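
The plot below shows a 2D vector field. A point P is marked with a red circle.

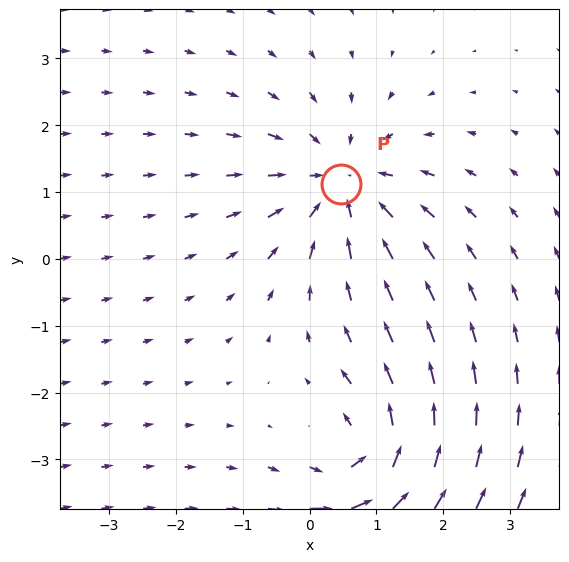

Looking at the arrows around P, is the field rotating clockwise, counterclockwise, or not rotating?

not rotating

Near P at (0.5, 1.1) the arrows show no circulation. The curl there is ≈0.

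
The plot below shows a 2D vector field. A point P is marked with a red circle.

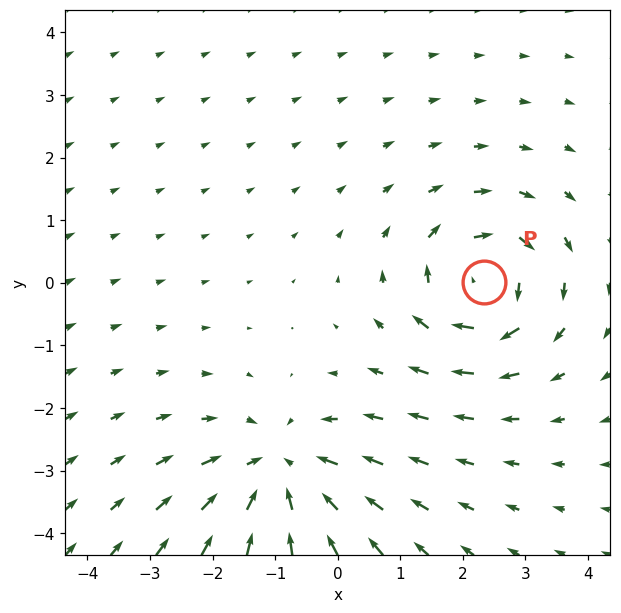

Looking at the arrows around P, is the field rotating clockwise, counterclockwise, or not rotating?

Near P at (2.3, 0.0) the arrows circulate clockwise. The curl (z-component) there is about -4; negative curl means clockwise rotation.

clockwise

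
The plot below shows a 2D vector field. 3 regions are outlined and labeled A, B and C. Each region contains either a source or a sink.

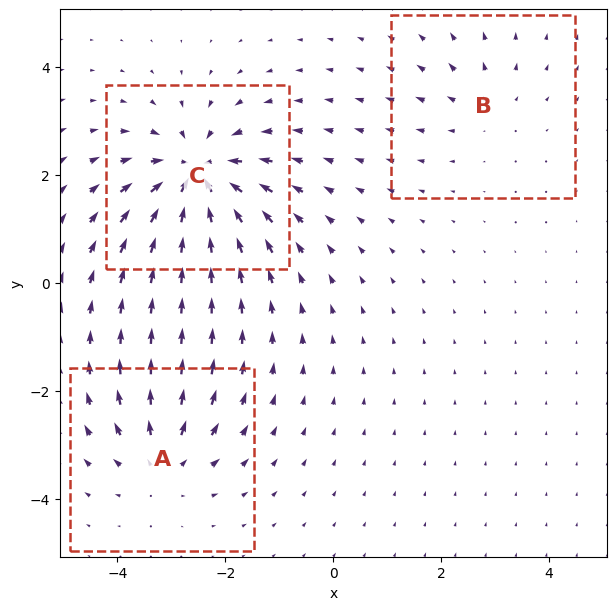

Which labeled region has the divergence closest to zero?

B

Divergence at each region's feature centre — A: about +3, B: about +2, C: about -6. Region B is closest to zero.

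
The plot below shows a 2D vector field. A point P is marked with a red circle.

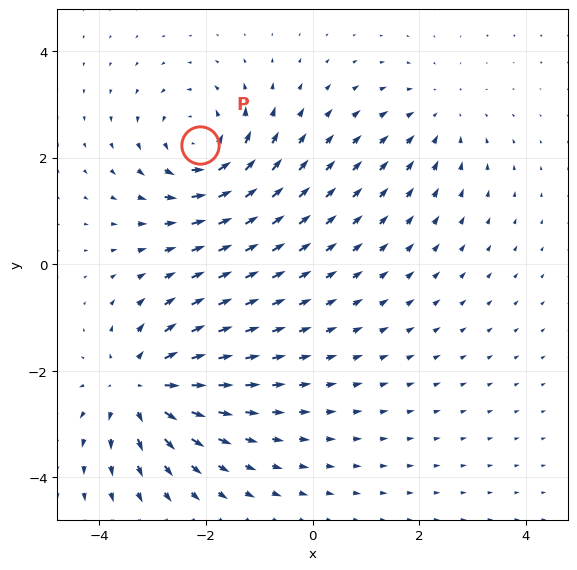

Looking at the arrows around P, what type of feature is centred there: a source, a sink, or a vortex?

vortex

At P (-2.1, 2.2) the arrows circulate counterclockwise. Divergence ≈0, curl about +5 — near-zero divergence with nonzero curl is a vortex.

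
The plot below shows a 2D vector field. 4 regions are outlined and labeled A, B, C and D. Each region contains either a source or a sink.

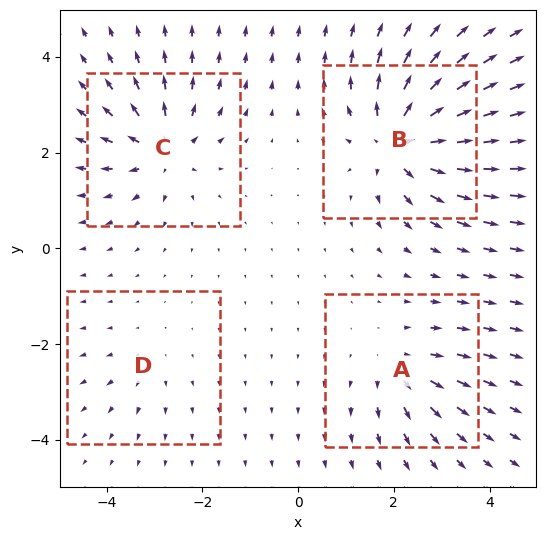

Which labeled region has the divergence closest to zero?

Divergence at each region's feature centre — A: about +4, B: about +8, C: about +6, D: about +2. Region D is closest to zero.

D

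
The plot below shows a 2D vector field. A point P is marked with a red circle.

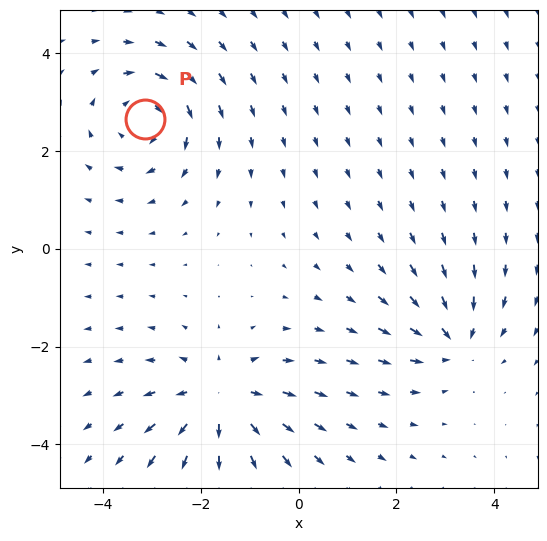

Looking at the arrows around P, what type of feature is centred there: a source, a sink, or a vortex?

vortex

At P (-3.1, 2.7) the arrows circulate clockwise. Divergence ≈0, curl about -4 — near-zero divergence with nonzero curl is a vortex.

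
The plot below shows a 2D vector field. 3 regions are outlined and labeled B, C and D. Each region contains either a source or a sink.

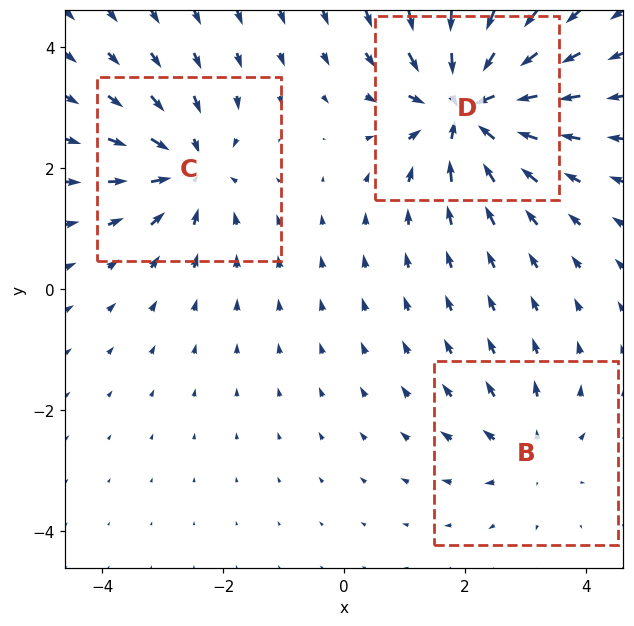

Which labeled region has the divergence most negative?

D

Divergence at each region's feature centre — B: about +2, C: about -4, D: about -6. Region D is most negative.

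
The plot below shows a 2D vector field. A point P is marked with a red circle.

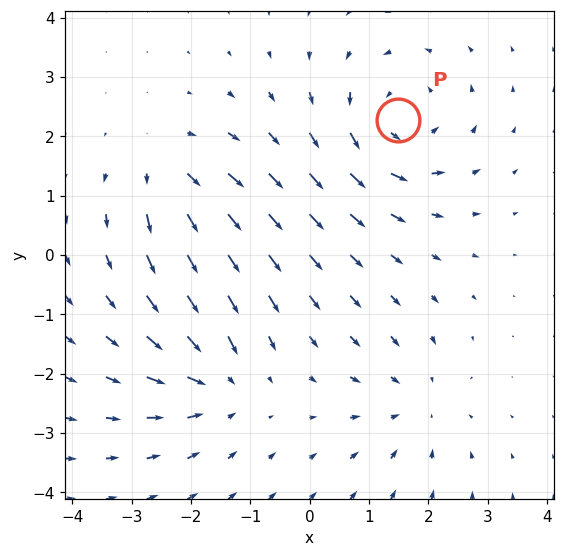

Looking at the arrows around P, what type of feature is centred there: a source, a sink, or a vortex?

At P (1.5, 2.3) the arrows circulate counterclockwise. Divergence ≈0, curl about +5 — near-zero divergence with nonzero curl is a vortex.

vortex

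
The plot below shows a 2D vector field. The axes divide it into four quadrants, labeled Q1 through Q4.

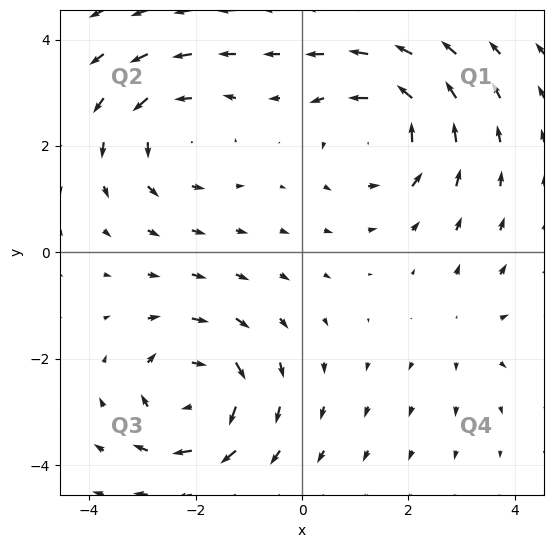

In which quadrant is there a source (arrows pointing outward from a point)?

Q4

The source sits at approximately (3.1, -1.5), which lies in quadrant Q4. The divergence there is about +2, positive as expected for a source.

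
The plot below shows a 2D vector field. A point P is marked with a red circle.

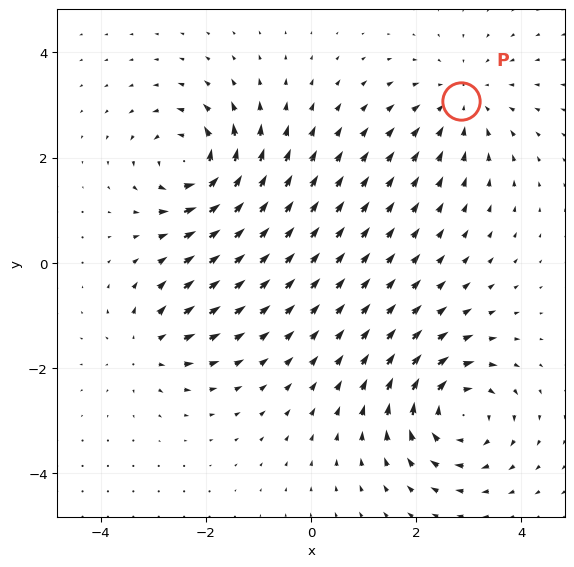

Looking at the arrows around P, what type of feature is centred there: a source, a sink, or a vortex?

At P (2.9, 3.1) the arrows converge inward. Divergence about -3, curl ≈0 — negative divergence with near-zero curl is a sink.

sink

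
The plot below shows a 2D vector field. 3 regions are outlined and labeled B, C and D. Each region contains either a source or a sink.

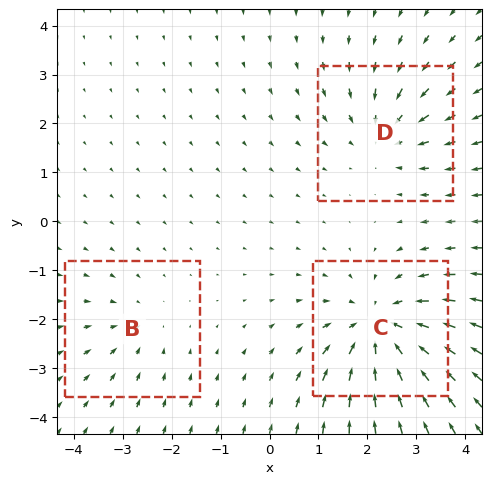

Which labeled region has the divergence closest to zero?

Divergence at each region's feature centre — B: about -2, C: about -5, D: about -3. Region B is closest to zero.

B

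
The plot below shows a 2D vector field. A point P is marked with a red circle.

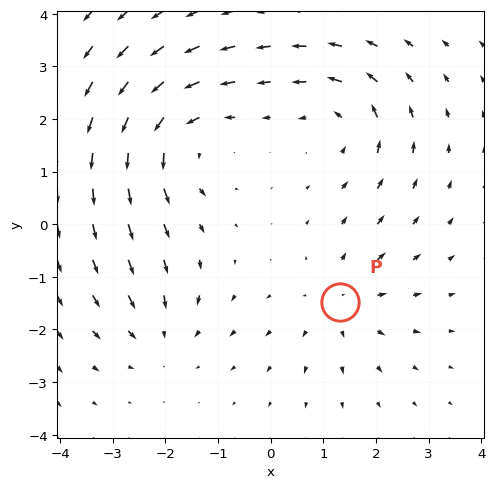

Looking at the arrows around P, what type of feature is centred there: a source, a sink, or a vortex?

At P (1.3, -1.5) the arrows spread outward. Divergence about +3, curl ≈0 — positive divergence with near-zero curl is a source.

source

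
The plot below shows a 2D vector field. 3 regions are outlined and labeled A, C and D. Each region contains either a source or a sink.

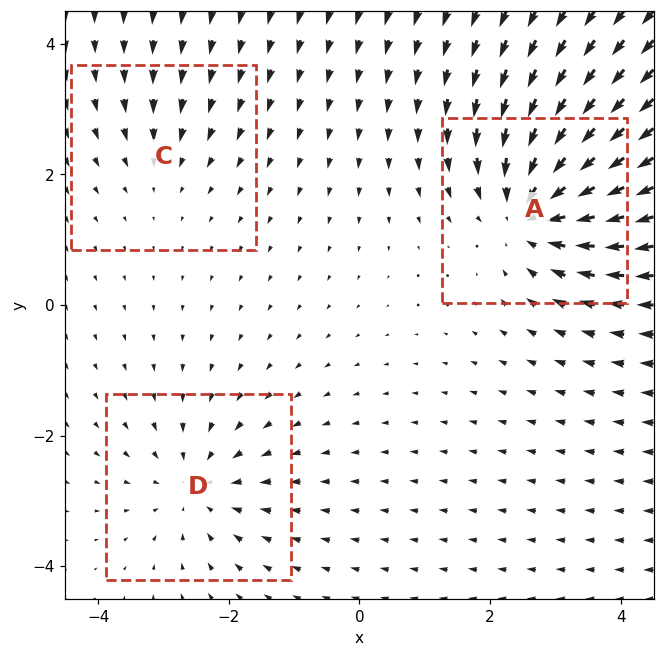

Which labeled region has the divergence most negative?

Divergence at each region's feature centre — A: about -5, C: about -2, D: about -3. Region A is most negative.

A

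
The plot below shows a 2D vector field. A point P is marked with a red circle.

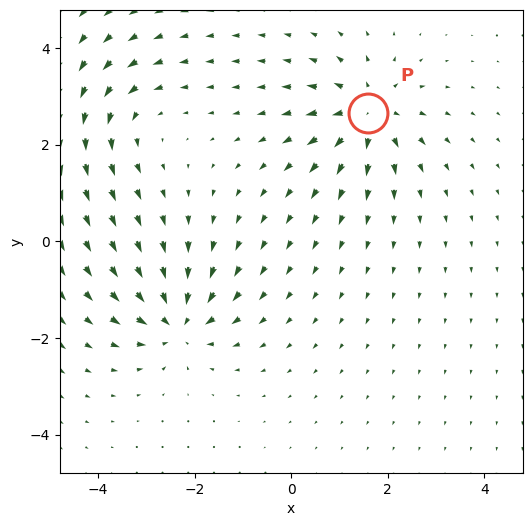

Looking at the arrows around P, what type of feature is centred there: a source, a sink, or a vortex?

source

At P (1.6, 2.6) the arrows spread outward. Divergence about +4, curl ≈0 — positive divergence with near-zero curl is a source.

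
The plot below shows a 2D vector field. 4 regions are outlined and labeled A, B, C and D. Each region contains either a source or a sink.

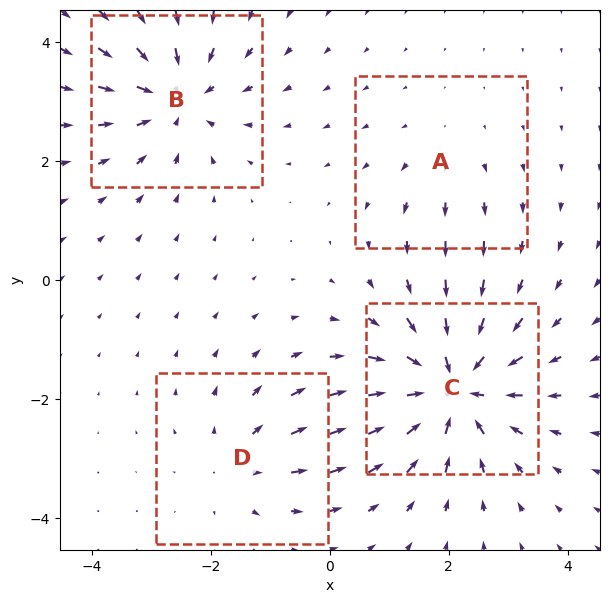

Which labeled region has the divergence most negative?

Divergence at each region's feature centre — A: about +2, B: about -5, C: about -7, D: about +3. Region C is most negative.

C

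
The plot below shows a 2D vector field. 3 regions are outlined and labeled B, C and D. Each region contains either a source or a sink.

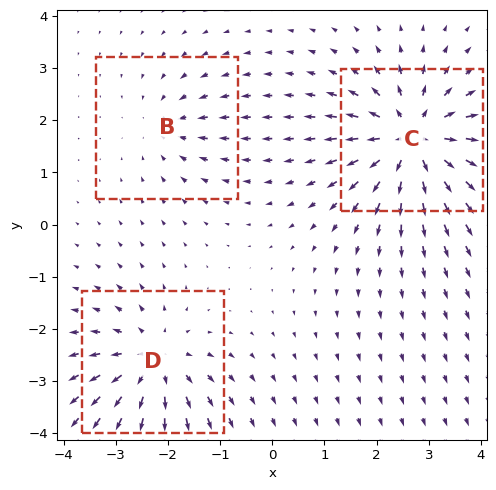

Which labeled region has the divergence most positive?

C

Divergence at each region's feature centre — B: about -2, C: about +6, D: about +4. Region C is most positive.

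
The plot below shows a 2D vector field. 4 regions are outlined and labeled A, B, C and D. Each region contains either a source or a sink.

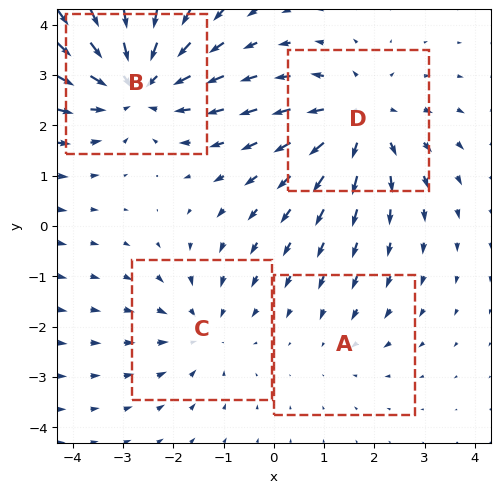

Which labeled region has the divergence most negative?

Divergence at each region's feature centre — A: about -2, B: about -5, C: about -3, D: about +4. Region B is most negative.

B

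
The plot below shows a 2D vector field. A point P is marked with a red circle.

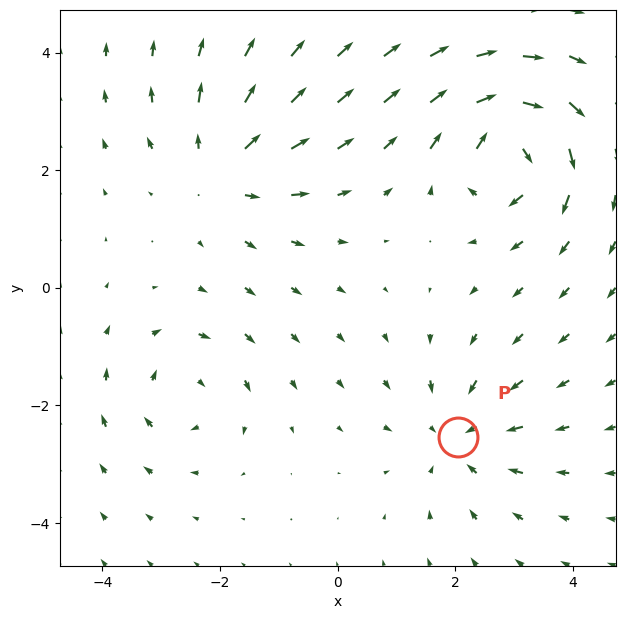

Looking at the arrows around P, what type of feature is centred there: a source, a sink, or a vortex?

sink

At P (2.1, -2.5) the arrows converge inward. Divergence about -3, curl ≈0 — negative divergence with near-zero curl is a sink.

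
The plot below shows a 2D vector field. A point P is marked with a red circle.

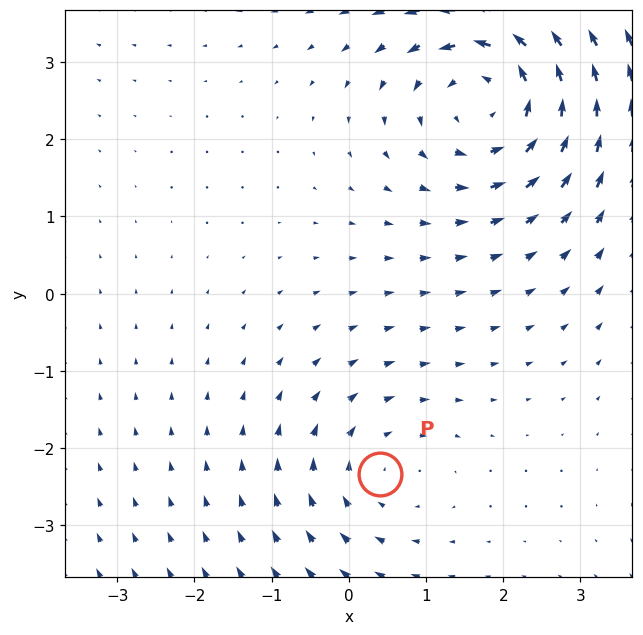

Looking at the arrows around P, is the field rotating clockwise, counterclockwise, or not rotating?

Near P at (0.4, -2.3) the arrows circulate clockwise. The curl (z-component) there is about -2; negative curl means clockwise rotation.

clockwise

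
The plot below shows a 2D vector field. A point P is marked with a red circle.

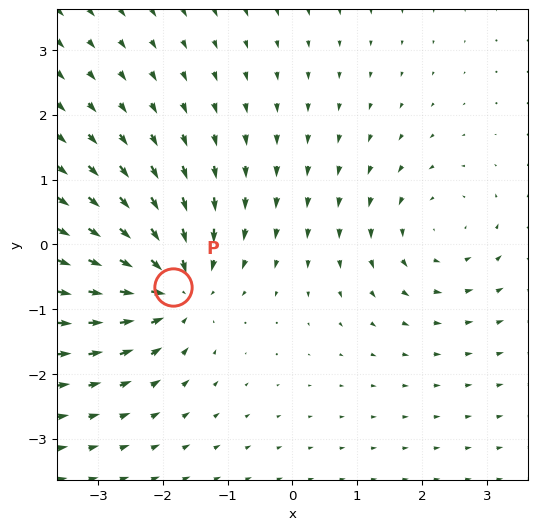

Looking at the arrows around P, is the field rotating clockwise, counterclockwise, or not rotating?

Near P at (-1.8, -0.7) the arrows show no circulation. The curl there is ≈0.

not rotating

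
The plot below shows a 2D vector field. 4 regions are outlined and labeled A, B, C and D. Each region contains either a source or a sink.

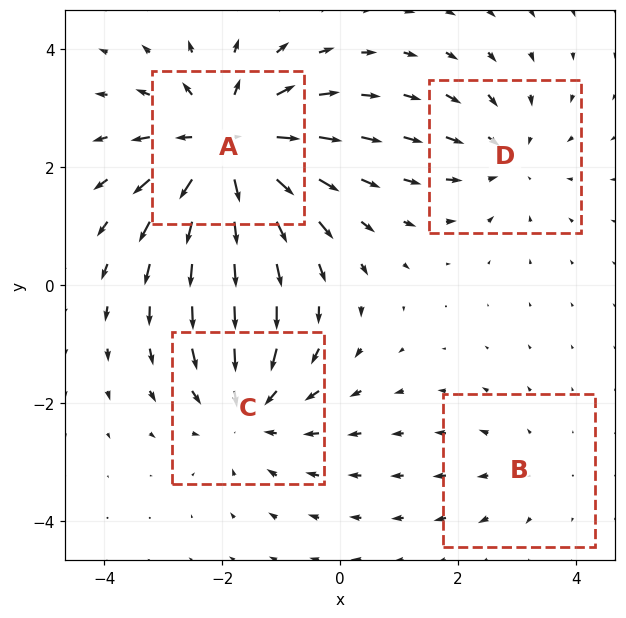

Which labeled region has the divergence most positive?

A

Divergence at each region's feature centre — A: about +6, B: about +2, C: about -4, D: about -3. Region A is most positive.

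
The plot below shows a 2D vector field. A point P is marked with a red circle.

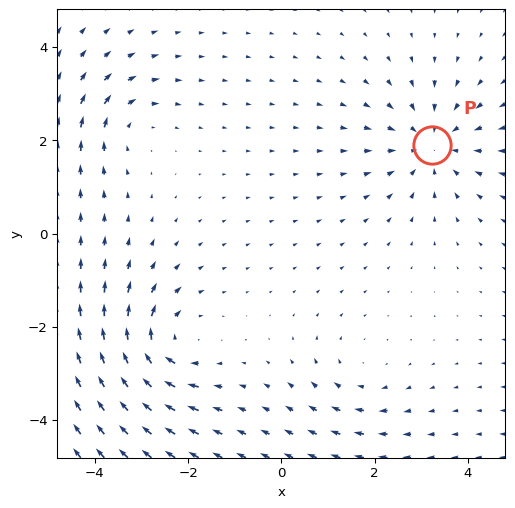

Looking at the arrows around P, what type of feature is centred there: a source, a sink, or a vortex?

At P (3.2, 1.9) the arrows converge inward. Divergence about -4, curl ≈0 — negative divergence with near-zero curl is a sink.

sink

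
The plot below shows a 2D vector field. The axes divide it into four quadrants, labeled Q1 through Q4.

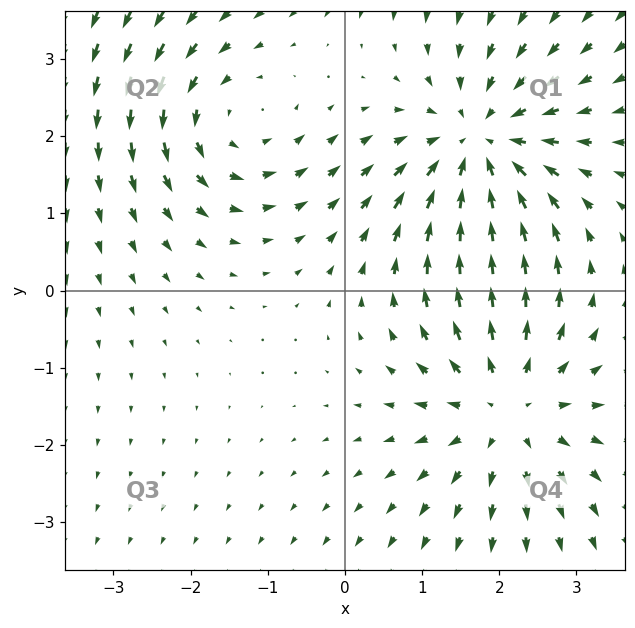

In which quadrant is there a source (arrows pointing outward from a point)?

The source sits at approximately (2.1, -1.5), which lies in quadrant Q4. The divergence there is about +4, positive as expected for a source.

Q4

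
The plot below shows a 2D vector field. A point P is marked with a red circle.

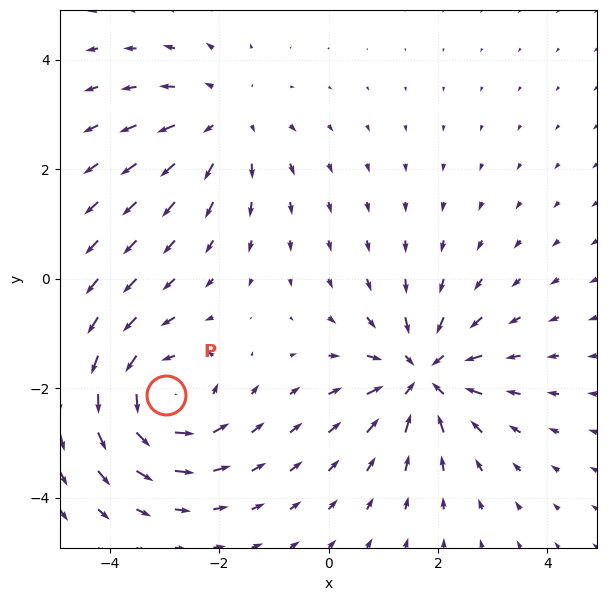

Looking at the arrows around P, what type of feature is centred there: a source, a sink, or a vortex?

vortex

At P (-3.0, -2.1) the arrows circulate counterclockwise. Divergence ≈0, curl about +4 — near-zero divergence with nonzero curl is a vortex.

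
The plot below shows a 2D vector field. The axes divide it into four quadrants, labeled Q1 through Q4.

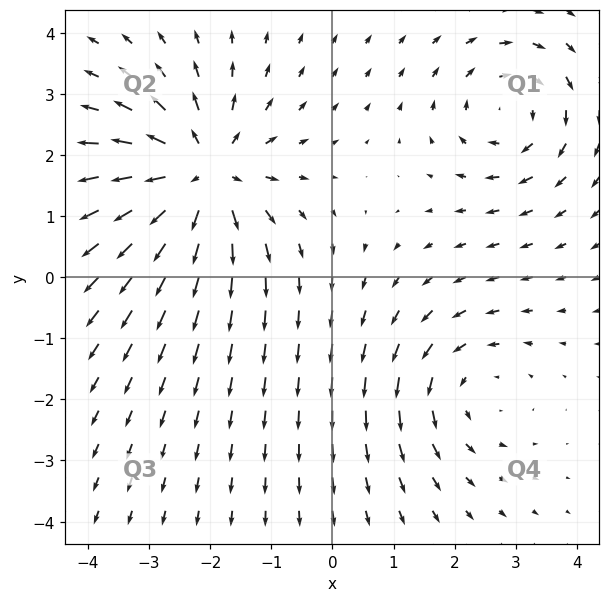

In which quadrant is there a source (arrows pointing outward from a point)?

Q2

The source sits at approximately (-2.1, 1.7), which lies in quadrant Q2. The divergence there is about +5, positive as expected for a source.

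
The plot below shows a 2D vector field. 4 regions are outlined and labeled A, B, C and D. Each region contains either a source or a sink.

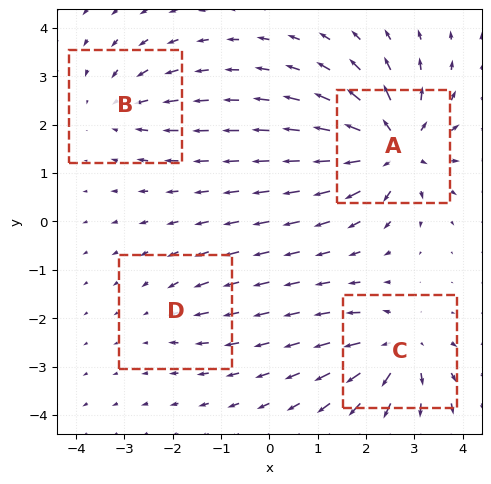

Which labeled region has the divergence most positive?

A

Divergence at each region's feature centre — A: about +8, B: about -4, C: about +6, D: about -2. Region A is most positive.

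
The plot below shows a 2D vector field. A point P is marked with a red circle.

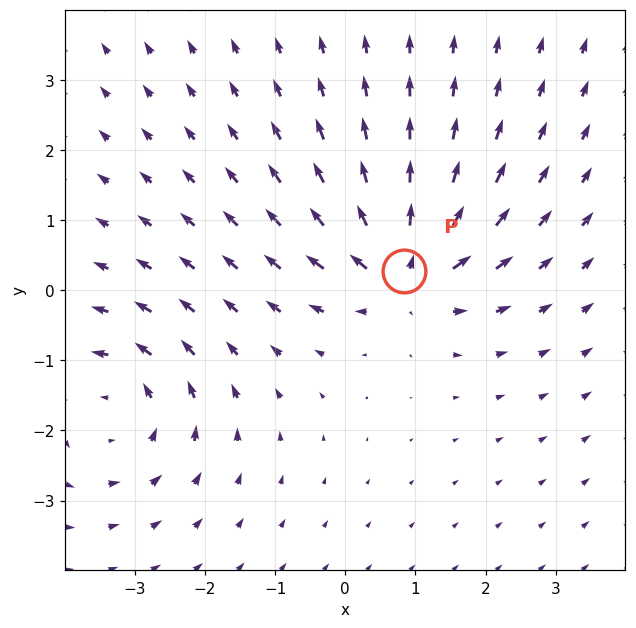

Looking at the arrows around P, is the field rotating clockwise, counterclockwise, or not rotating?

not rotating

Near P at (0.8, 0.3) the arrows show no circulation. The curl there is ≈0.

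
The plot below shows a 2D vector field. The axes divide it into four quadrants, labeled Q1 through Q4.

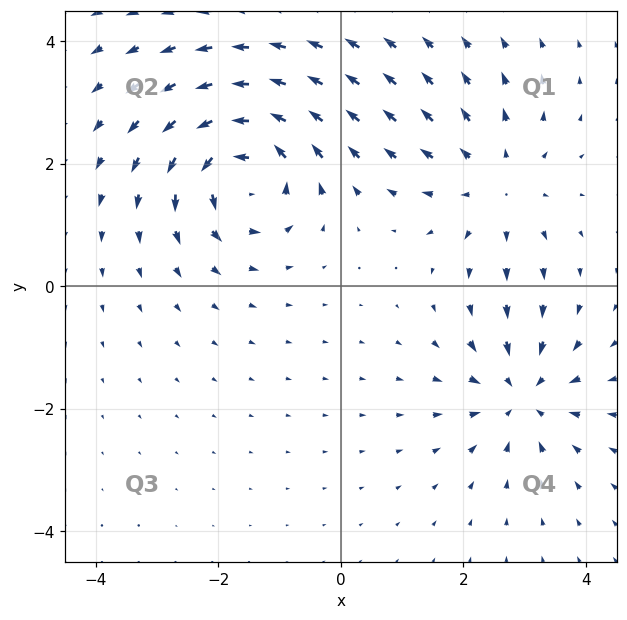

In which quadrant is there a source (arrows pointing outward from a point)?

The source sits at approximately (2.5, 1.7), which lies in quadrant Q1. The divergence there is about +3, positive as expected for a source.

Q1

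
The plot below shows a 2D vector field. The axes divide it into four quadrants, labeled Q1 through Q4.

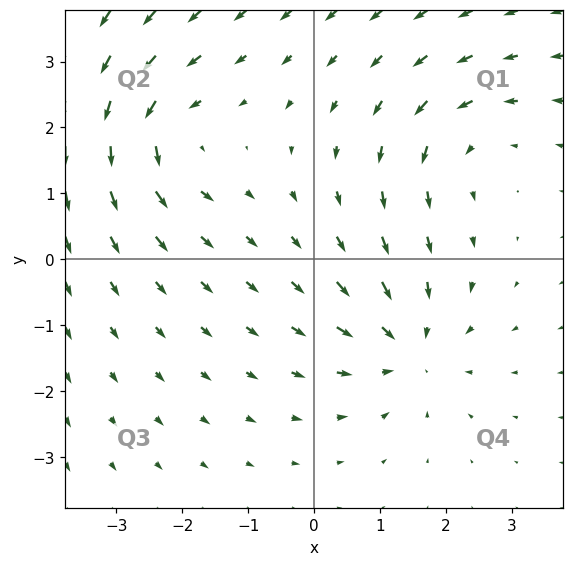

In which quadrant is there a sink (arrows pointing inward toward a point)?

The sink sits at approximately (1.4, -1.3), which lies in quadrant Q4. The divergence there is about -3, negative as expected for a sink.

Q4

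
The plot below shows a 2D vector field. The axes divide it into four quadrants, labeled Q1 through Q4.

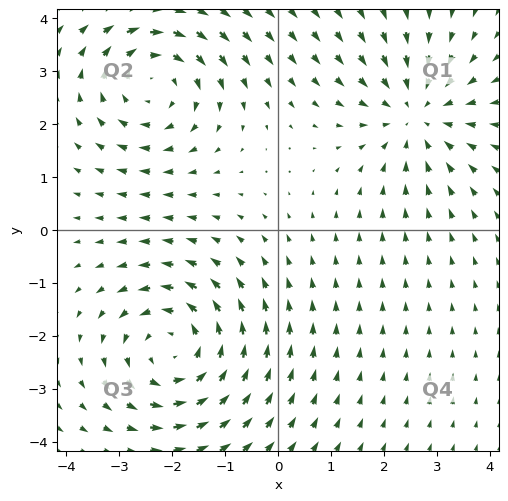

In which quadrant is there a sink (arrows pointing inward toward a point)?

Q1

The sink sits at approximately (2.6, 2.2), which lies in quadrant Q1. The divergence there is about -3, negative as expected for a sink.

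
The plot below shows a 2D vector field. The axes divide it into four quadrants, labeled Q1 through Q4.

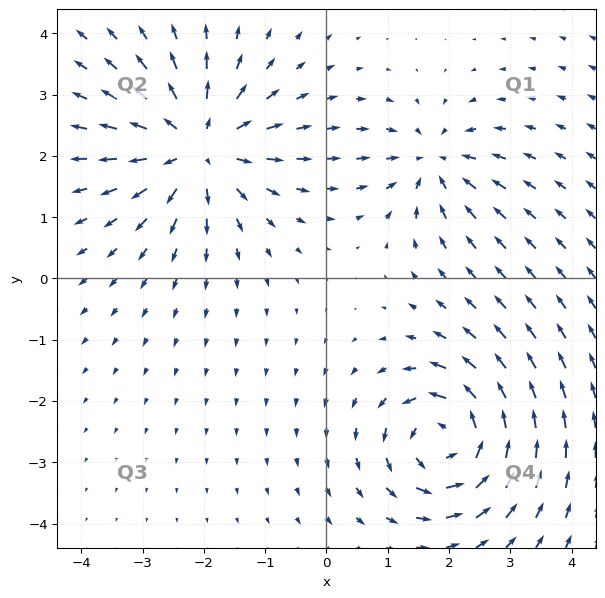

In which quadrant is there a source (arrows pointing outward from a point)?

Q2

The source sits at approximately (-2.1, 2.2), which lies in quadrant Q2. The divergence there is about +6, positive as expected for a source.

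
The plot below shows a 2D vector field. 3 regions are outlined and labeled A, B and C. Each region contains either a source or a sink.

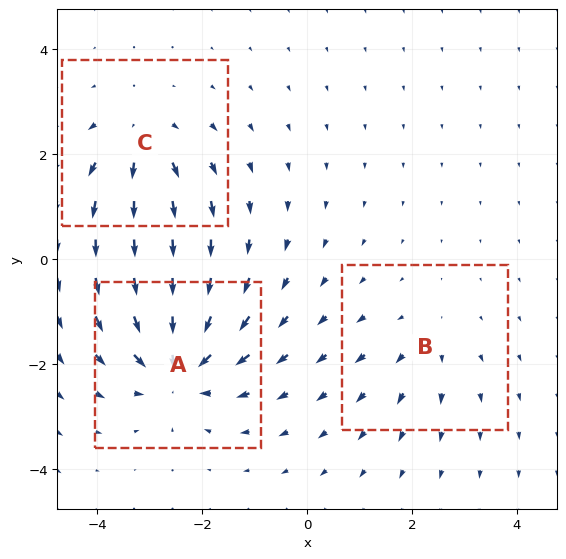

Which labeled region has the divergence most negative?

A

Divergence at each region's feature centre — A: about -5, B: about +2, C: about +3. Region A is most negative.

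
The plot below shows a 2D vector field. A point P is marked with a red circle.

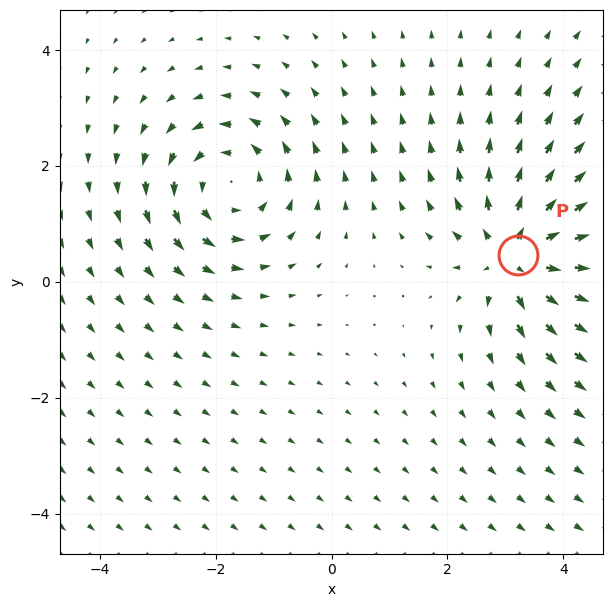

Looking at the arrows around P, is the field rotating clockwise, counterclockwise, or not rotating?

not rotating

Near P at (3.2, 0.5) the arrows show no circulation. The curl there is ≈0.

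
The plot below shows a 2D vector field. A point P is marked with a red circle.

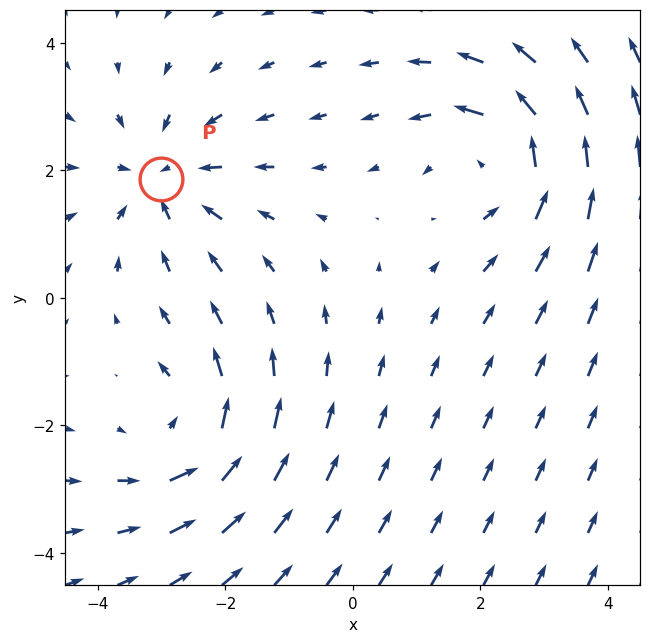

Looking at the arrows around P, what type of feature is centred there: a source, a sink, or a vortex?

At P (-3.0, 1.9) the arrows converge inward. Divergence about -3, curl ≈0 — negative divergence with near-zero curl is a sink.

sink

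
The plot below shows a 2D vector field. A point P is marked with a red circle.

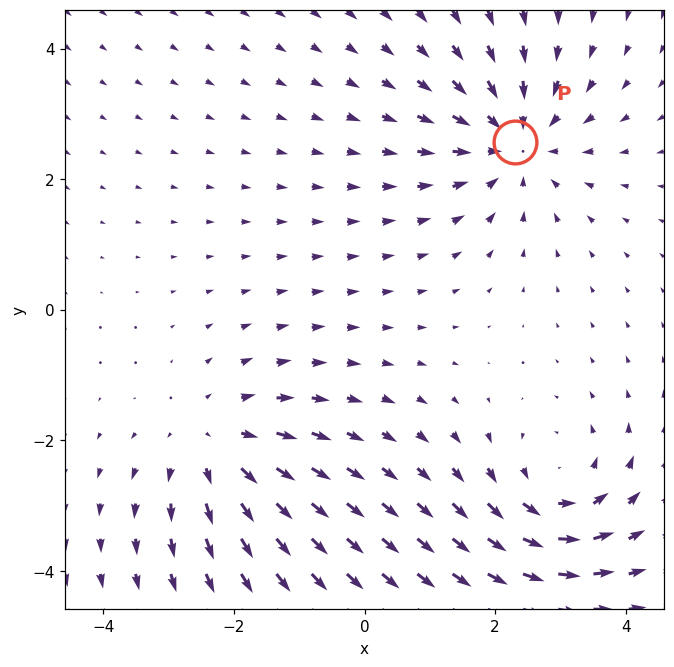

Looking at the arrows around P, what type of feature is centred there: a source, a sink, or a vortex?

sink

At P (2.3, 2.6) the arrows converge inward. Divergence about -5, curl ≈0 — negative divergence with near-zero curl is a sink.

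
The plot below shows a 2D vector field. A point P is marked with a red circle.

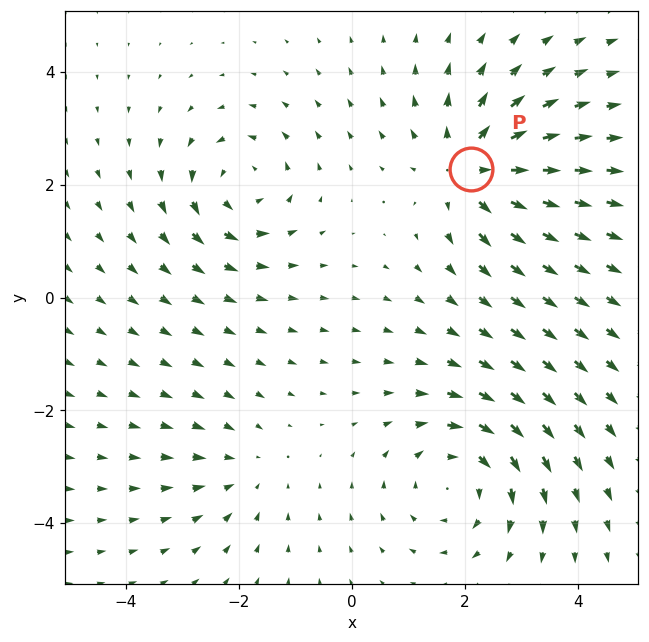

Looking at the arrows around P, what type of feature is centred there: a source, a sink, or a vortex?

At P (2.1, 2.3) the arrows spread outward. Divergence about +5, curl ≈0 — positive divergence with near-zero curl is a source.

source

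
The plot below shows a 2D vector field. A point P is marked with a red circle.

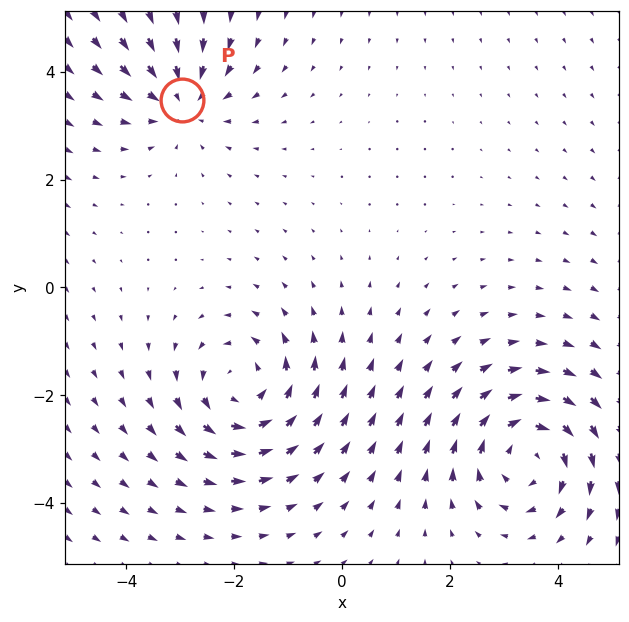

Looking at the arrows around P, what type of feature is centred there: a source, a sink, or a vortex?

sink

At P (-3.0, 3.5) the arrows converge inward. Divergence about -4, curl ≈0 — negative divergence with near-zero curl is a sink.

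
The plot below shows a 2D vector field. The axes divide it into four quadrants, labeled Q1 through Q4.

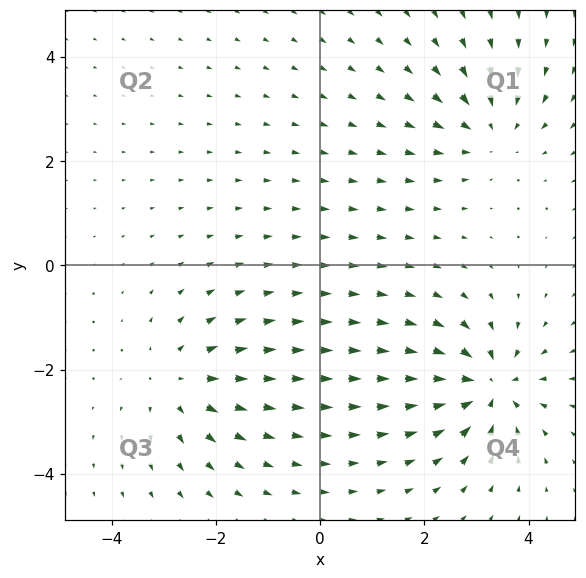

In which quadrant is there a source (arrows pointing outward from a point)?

The source sits at approximately (-2.7, -2.2), which lies in quadrant Q3. The divergence there is about +4, positive as expected for a source.

Q3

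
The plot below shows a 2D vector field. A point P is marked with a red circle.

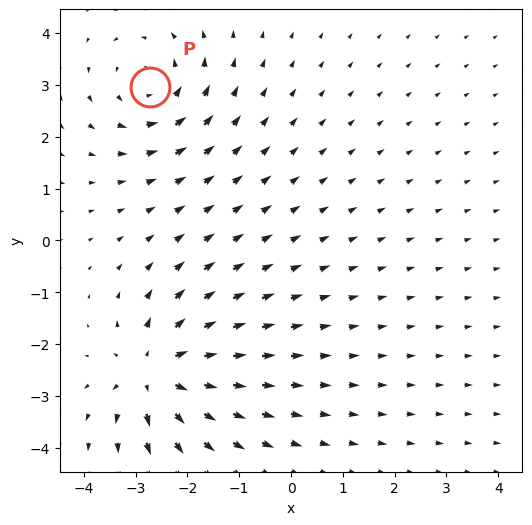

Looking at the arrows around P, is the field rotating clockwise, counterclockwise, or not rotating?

Near P at (-2.7, 3.0) the arrows circulate counterclockwise. The curl (z-component) there is about +4; positive curl means counterclockwise rotation.

counterclockwise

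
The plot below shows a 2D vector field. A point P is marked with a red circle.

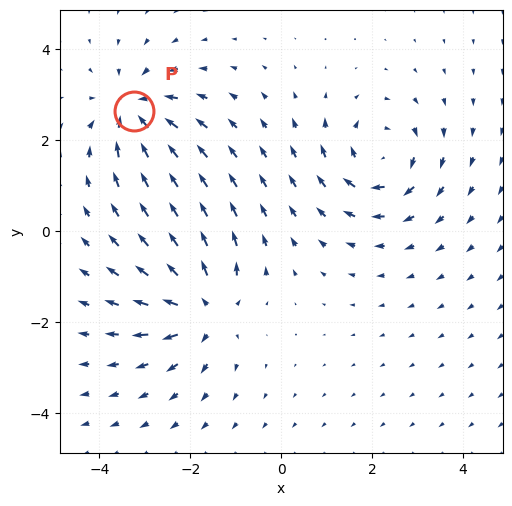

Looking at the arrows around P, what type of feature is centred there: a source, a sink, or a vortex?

At P (-3.2, 2.6) the arrows converge inward. Divergence about -4, curl ≈0 — negative divergence with near-zero curl is a sink.

sink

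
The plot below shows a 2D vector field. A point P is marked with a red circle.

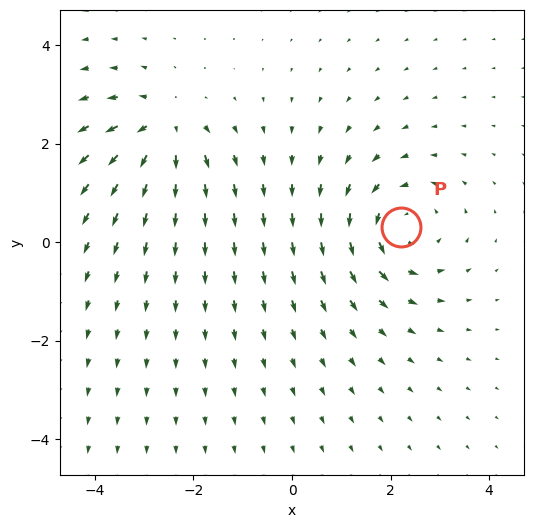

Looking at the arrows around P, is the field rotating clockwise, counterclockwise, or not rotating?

counterclockwise

Near P at (2.2, 0.3) the arrows circulate counterclockwise. The curl (z-component) there is about +3; positive curl means counterclockwise rotation.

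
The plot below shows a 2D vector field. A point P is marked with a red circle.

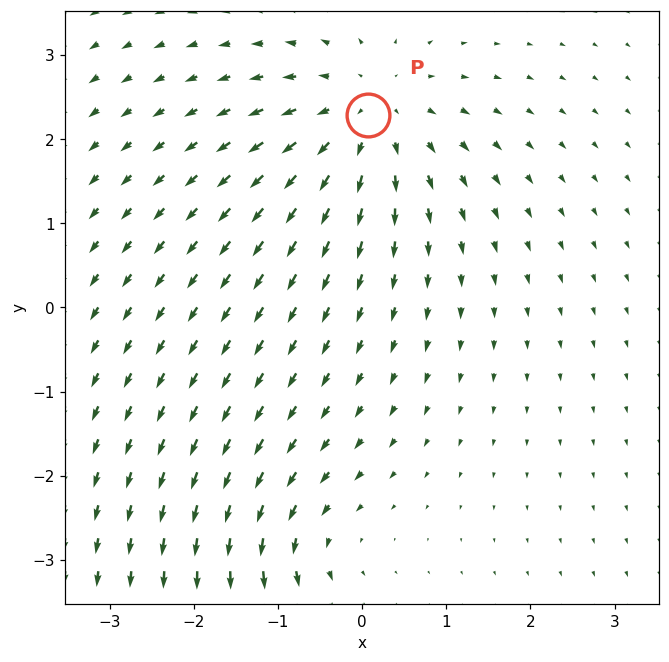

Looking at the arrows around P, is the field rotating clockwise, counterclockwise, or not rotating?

not rotating

Near P at (0.1, 2.3) the arrows show no circulation. The curl there is ≈0.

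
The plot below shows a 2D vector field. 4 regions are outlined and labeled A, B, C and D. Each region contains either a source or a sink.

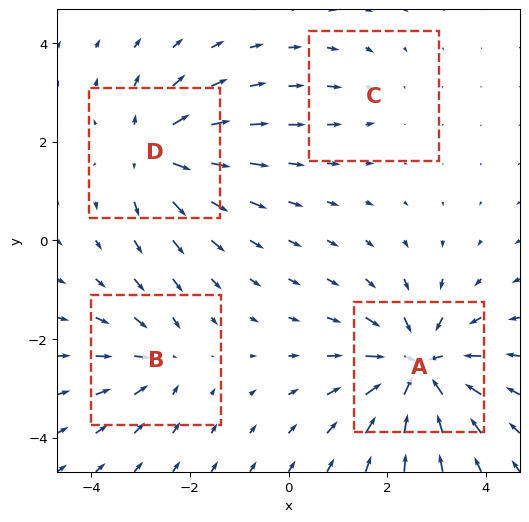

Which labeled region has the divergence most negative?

A

Divergence at each region's feature centre — A: about -8, B: about -4, C: about -2, D: about +5. Region A is most negative.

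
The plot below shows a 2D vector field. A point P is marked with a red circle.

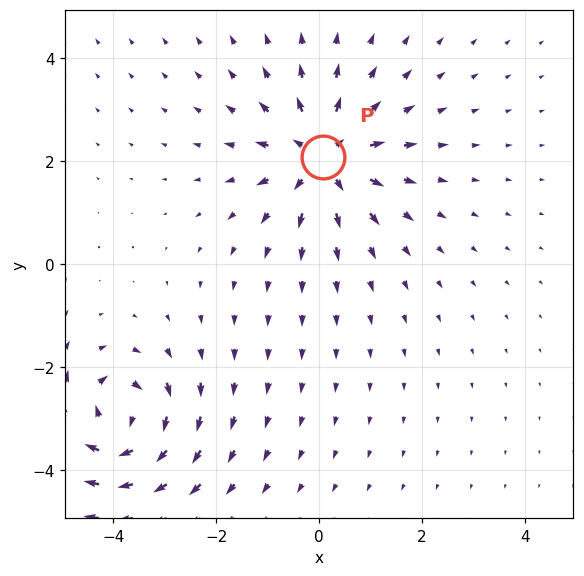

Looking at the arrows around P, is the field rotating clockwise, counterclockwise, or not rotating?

Near P at (0.1, 2.1) the arrows show no circulation. The curl there is ≈0.

not rotating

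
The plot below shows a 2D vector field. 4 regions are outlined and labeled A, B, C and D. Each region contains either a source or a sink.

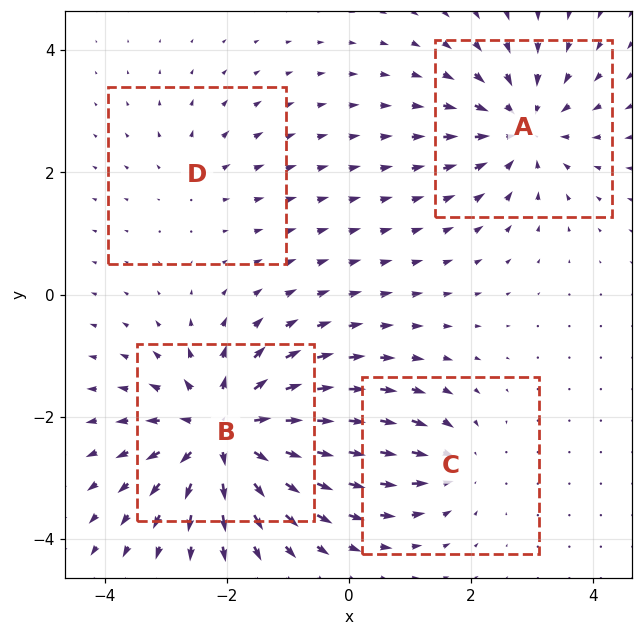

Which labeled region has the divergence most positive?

Divergence at each region's feature centre — A: about -5, B: about +8, C: about -4, D: about +2. Region B is most positive.

B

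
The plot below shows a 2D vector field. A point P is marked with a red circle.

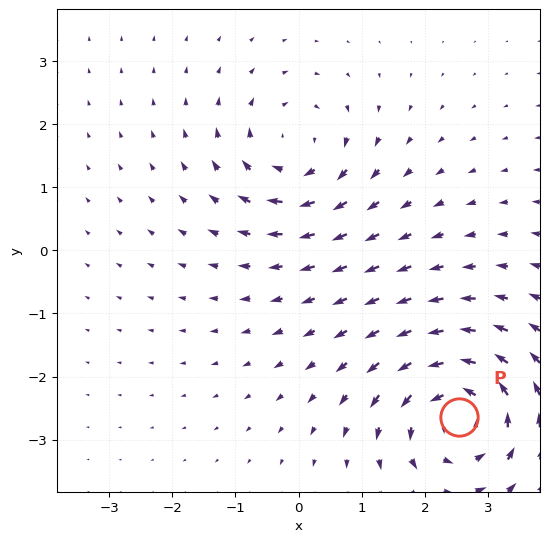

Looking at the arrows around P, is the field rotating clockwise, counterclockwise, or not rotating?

counterclockwise

Near P at (2.5, -2.6) the arrows circulate counterclockwise. The curl (z-component) there is about +5; positive curl means counterclockwise rotation.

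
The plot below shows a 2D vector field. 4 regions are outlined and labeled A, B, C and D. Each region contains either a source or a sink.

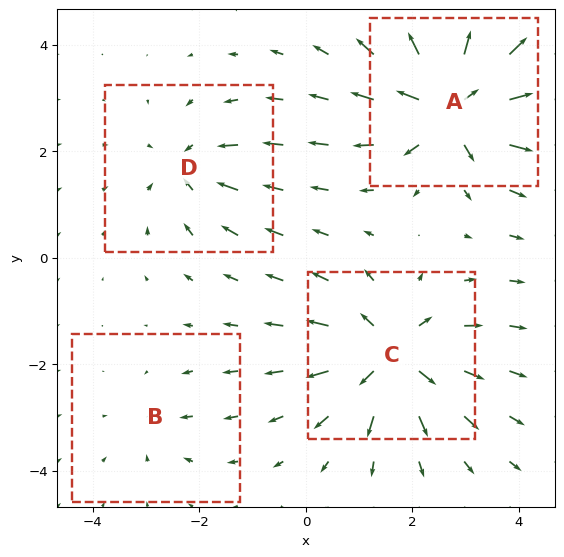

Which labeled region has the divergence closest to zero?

Divergence at each region's feature centre — A: about +8, B: about -2, C: about +6, D: about -4. Region B is closest to zero.

B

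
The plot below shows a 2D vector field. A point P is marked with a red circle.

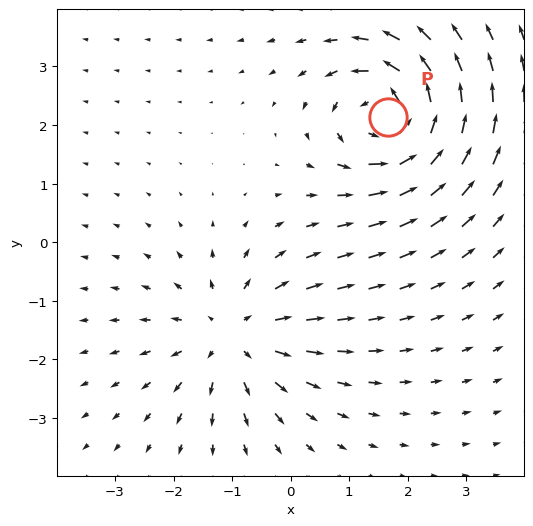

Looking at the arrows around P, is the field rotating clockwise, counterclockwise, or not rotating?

Near P at (1.7, 2.1) the arrows circulate counterclockwise. The curl (z-component) there is about +6; positive curl means counterclockwise rotation.

counterclockwise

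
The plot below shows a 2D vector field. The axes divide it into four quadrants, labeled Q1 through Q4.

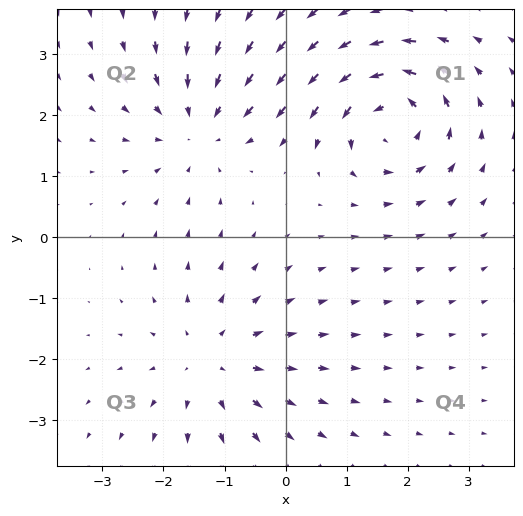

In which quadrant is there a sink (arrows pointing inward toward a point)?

Q2

The sink sits at approximately (-1.4, 1.8), which lies in quadrant Q2. The divergence there is about -3, negative as expected for a sink.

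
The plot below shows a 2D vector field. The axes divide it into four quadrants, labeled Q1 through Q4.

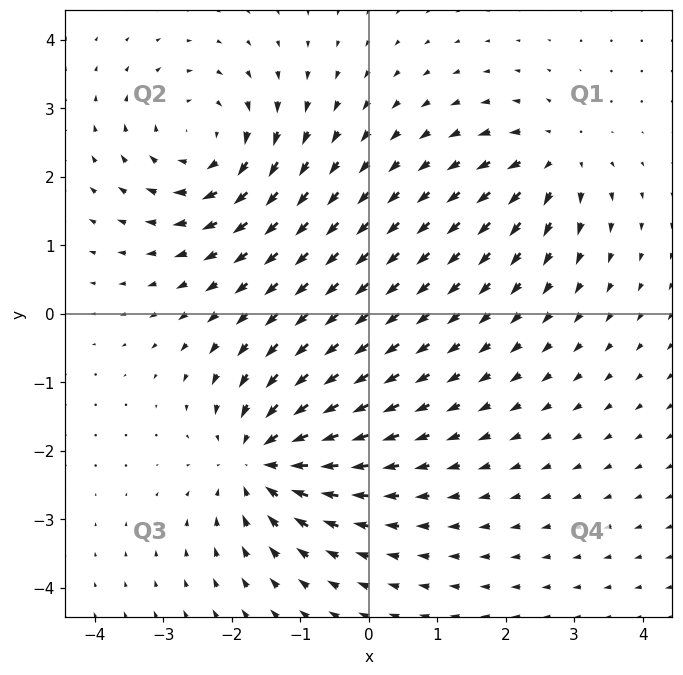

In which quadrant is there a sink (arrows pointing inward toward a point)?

The sink sits at approximately (-1.6, -2.1), which lies in quadrant Q3. The divergence there is about -5, negative as expected for a sink.

Q3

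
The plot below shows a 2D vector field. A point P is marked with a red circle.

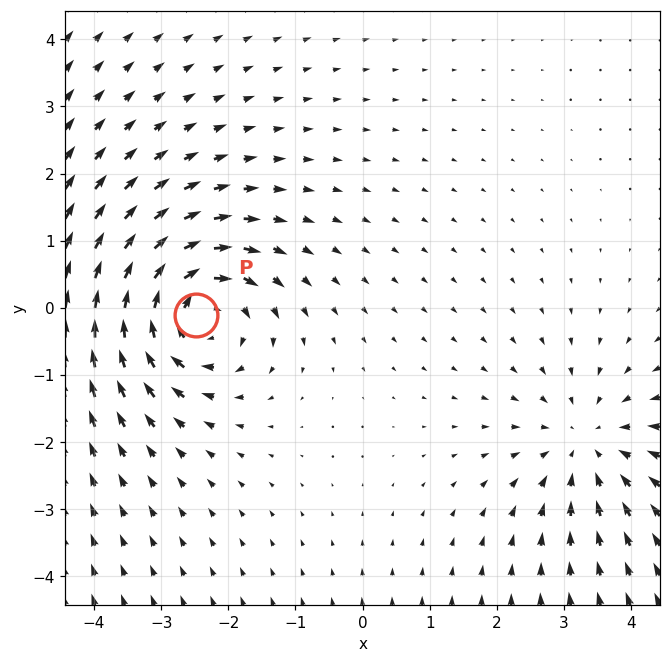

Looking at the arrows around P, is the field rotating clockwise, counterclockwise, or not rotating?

clockwise

Near P at (-2.5, -0.1) the arrows circulate clockwise. The curl (z-component) there is about -5; negative curl means clockwise rotation.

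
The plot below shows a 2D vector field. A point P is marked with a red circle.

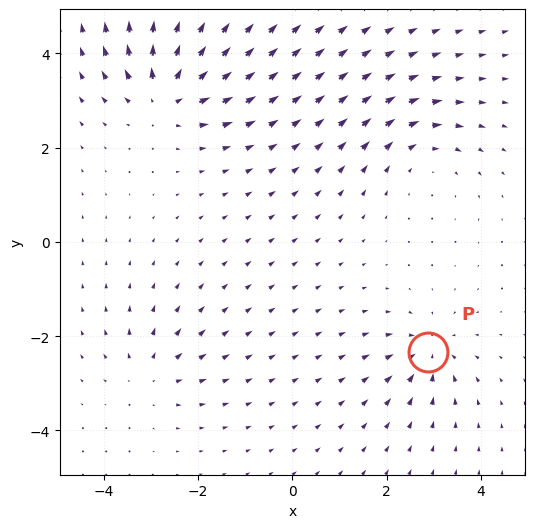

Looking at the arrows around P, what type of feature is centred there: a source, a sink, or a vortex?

At P (2.9, -2.3) the arrows converge inward. Divergence about -5, curl ≈0 — negative divergence with near-zero curl is a sink.

sink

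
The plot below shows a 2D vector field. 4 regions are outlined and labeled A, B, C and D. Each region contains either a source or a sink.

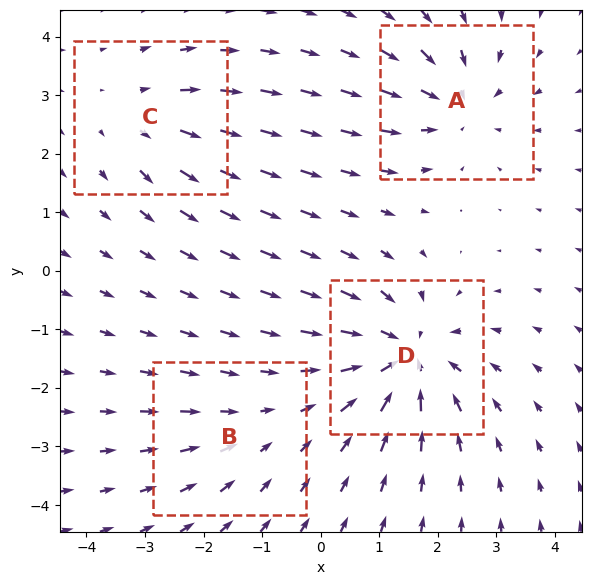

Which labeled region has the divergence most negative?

Divergence at each region's feature centre — A: about -5, B: about -2, C: about +3, D: about -6. Region D is most negative.

D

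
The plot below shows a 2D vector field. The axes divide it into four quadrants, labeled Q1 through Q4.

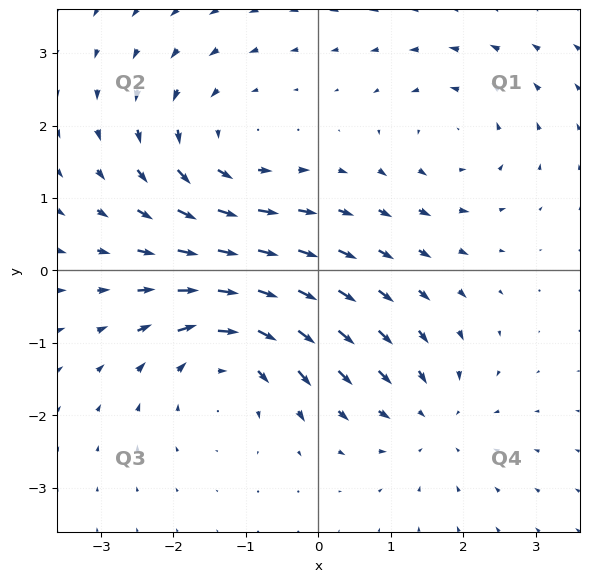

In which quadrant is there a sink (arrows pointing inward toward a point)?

Q4

The sink sits at approximately (1.5, -2.0), which lies in quadrant Q4. The divergence there is about -3, negative as expected for a sink.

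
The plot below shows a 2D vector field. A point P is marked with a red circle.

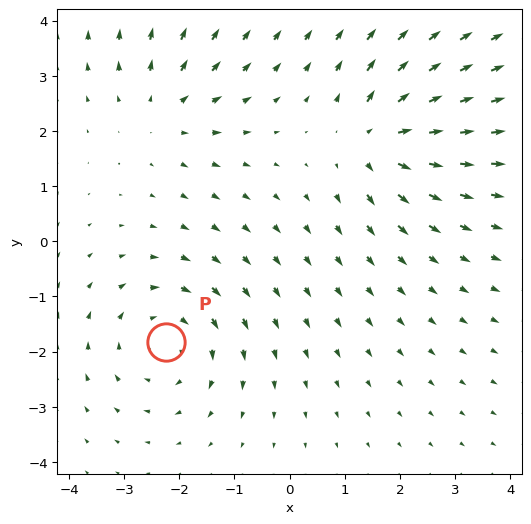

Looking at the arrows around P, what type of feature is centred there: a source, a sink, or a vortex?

vortex

At P (-2.2, -1.8) the arrows circulate clockwise. Divergence ≈0, curl about -3 — near-zero divergence with nonzero curl is a vortex.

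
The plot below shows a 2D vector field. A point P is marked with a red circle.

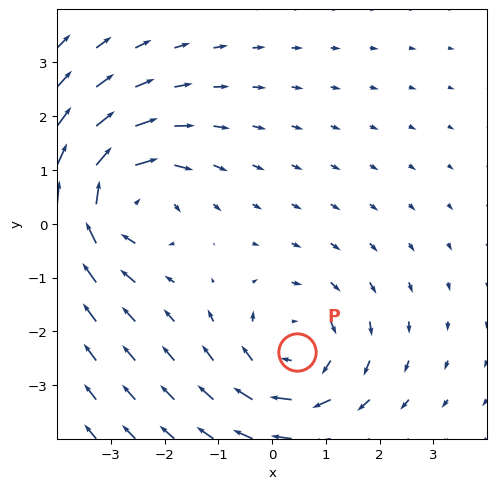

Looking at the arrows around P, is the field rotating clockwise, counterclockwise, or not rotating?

clockwise

Near P at (0.5, -2.4) the arrows circulate clockwise. The curl (z-component) there is about -3; negative curl means clockwise rotation.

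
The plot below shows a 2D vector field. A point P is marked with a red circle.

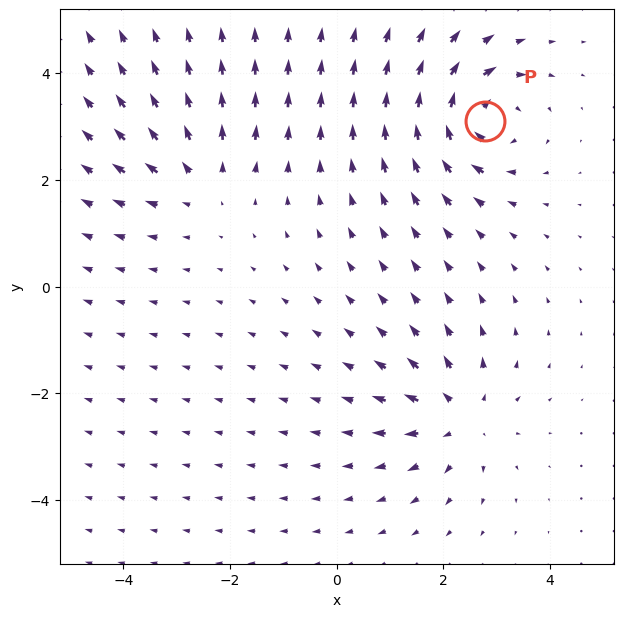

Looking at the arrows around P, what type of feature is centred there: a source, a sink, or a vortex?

At P (2.8, 3.1) the arrows circulate clockwise. Divergence ≈0, curl about -6 — near-zero divergence with nonzero curl is a vortex.

vortex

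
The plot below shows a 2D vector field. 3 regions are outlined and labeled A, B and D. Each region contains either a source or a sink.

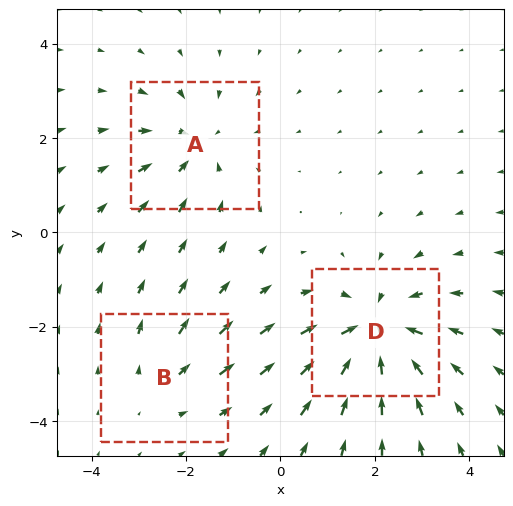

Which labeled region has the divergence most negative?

Divergence at each region's feature centre — A: about -3, B: about +2, D: about -4. Region D is most negative.

D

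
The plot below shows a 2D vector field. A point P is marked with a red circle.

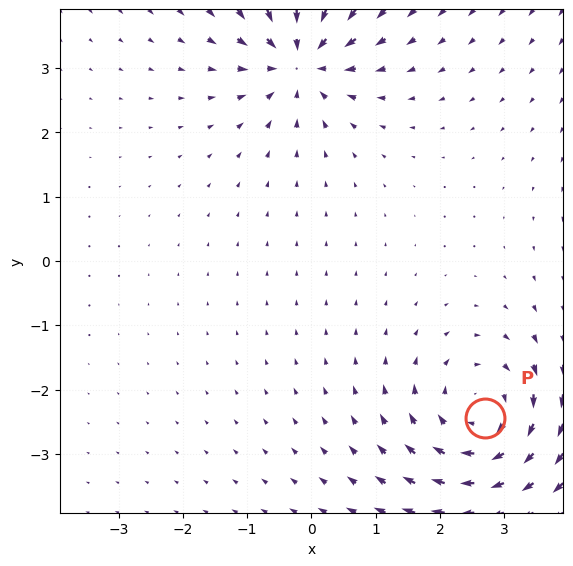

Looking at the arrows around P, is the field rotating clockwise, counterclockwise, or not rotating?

Near P at (2.7, -2.4) the arrows circulate clockwise. The curl (z-component) there is about -4; negative curl means clockwise rotation.

clockwise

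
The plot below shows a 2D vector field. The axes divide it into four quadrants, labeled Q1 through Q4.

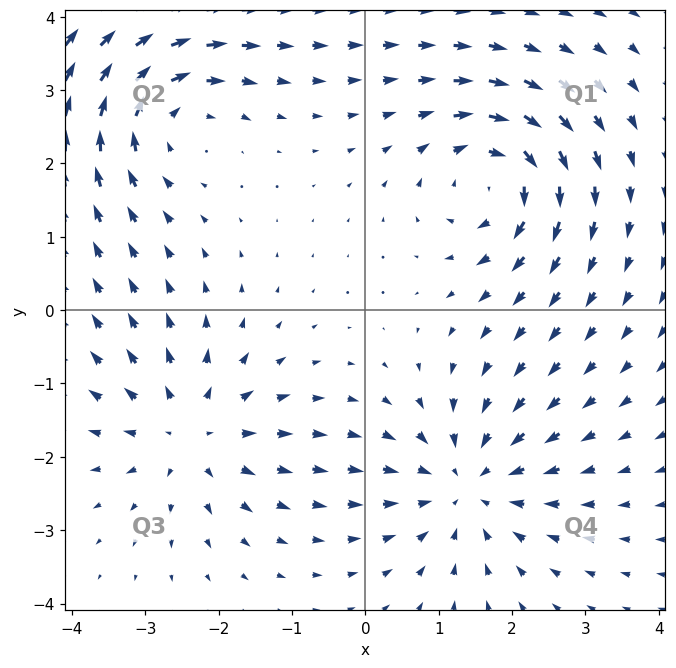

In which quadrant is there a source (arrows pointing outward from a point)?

The source sits at approximately (-2.4, -1.7), which lies in quadrant Q3. The divergence there is about +4, positive as expected for a source.

Q3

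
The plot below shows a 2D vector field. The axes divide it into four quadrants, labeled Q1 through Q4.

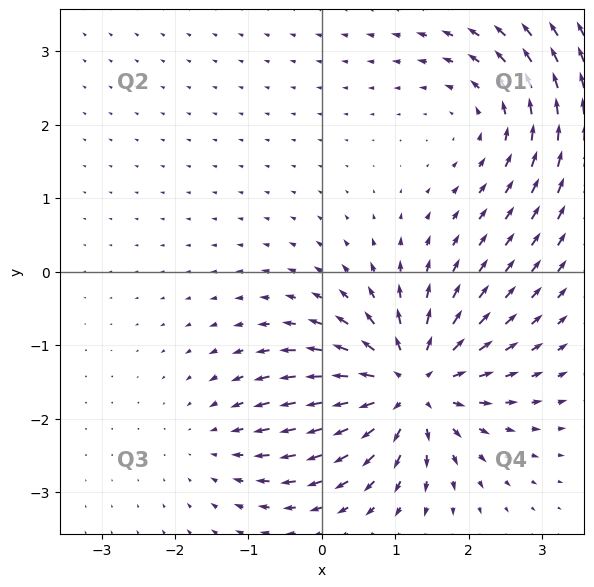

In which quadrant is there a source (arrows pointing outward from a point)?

Q4

The source sits at approximately (1.2, -1.6), which lies in quadrant Q4. The divergence there is about +6, positive as expected for a source.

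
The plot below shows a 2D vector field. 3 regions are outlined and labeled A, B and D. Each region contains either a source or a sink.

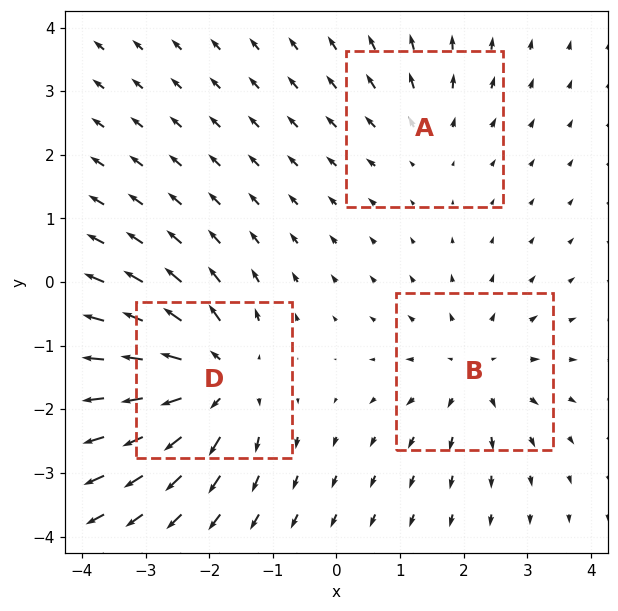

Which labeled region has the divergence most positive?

D

Divergence at each region's feature centre — A: about +2, B: about +3, D: about +5. Region D is most positive.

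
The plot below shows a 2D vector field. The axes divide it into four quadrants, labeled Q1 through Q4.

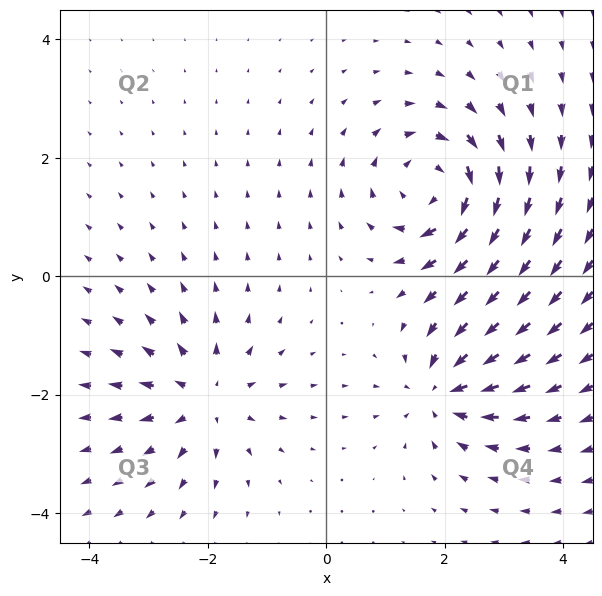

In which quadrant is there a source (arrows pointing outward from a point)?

Q3

The source sits at approximately (-2.1, -2.0), which lies in quadrant Q3. The divergence there is about +4, positive as expected for a source.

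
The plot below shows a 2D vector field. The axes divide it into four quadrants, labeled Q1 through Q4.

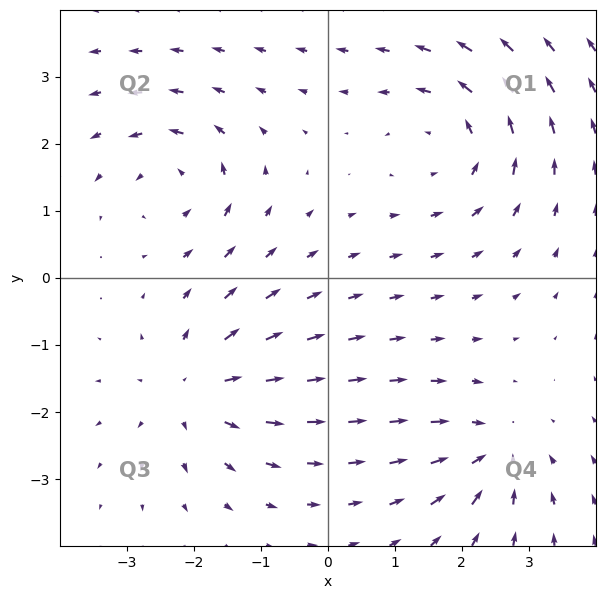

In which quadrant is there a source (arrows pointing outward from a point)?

The source sits at approximately (-2.0, -1.7), which lies in quadrant Q3. The divergence there is about +5, positive as expected for a source.

Q3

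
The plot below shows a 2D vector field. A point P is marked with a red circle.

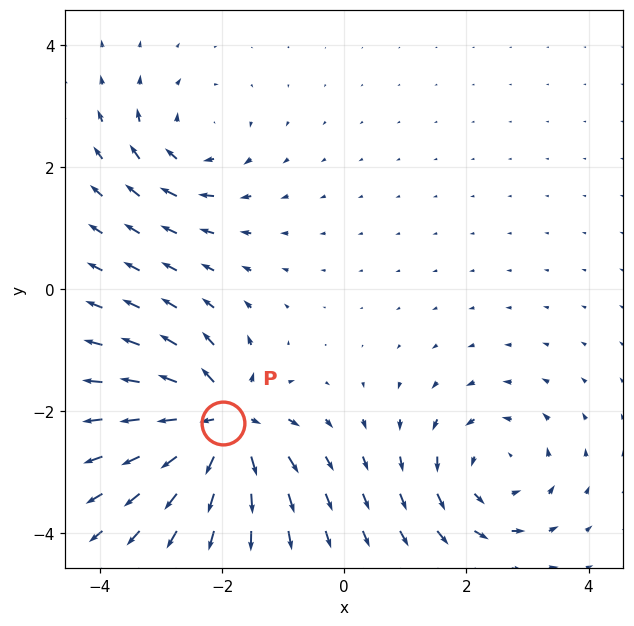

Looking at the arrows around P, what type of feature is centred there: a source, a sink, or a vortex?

At P (-2.0, -2.2) the arrows spread outward. Divergence about +7, curl ≈0 — positive divergence with near-zero curl is a source.

source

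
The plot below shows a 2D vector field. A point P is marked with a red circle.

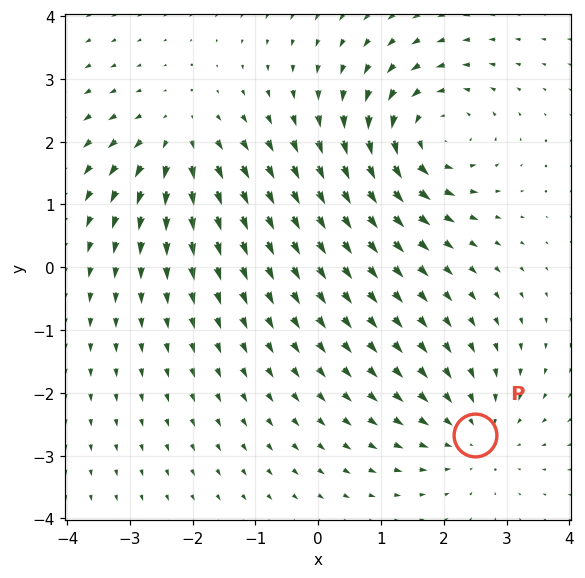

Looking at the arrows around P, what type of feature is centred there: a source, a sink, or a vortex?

sink

At P (2.5, -2.7) the arrows converge inward. Divergence about -3, curl ≈0 — negative divergence with near-zero curl is a sink.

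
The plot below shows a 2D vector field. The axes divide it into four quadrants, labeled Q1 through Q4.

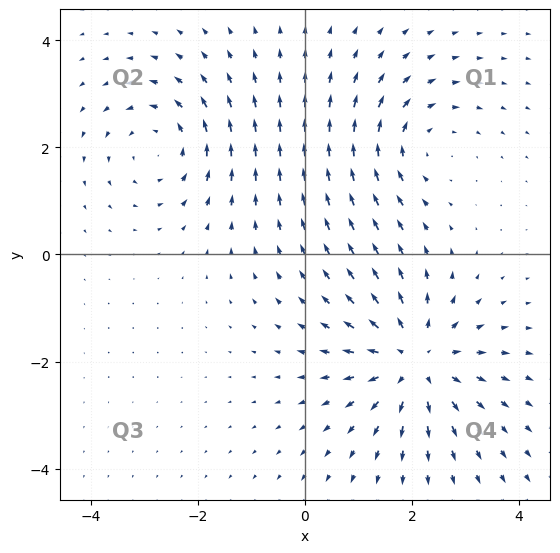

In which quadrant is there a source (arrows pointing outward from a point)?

The source sits at approximately (2.1, -2.0), which lies in quadrant Q4. The divergence there is about +5, positive as expected for a source.

Q4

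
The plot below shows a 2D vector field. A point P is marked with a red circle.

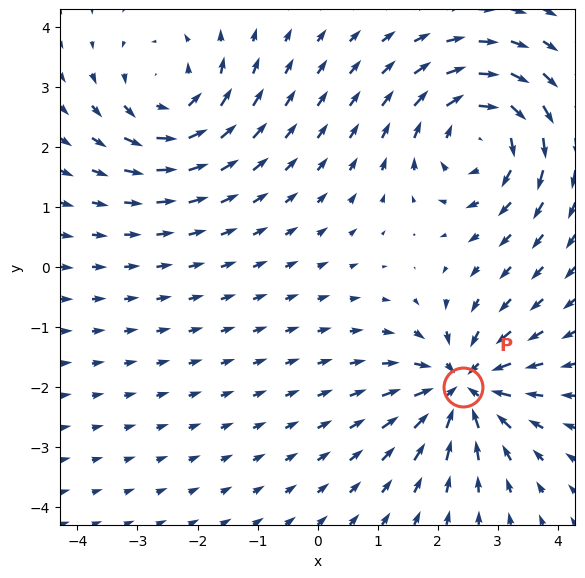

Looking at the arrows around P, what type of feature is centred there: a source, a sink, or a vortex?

sink

At P (2.4, -2.0) the arrows converge inward. Divergence about -6, curl ≈0 — negative divergence with near-zero curl is a sink.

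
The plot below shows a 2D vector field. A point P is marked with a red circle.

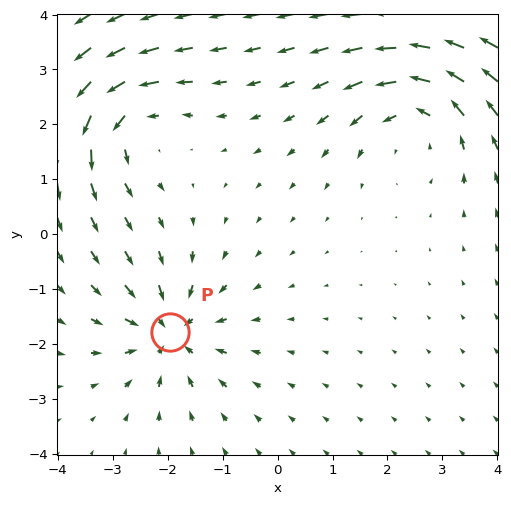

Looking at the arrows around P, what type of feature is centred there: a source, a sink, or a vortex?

sink

At P (-2.0, -1.8) the arrows converge inward. Divergence about -5, curl ≈0 — negative divergence with near-zero curl is a sink.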